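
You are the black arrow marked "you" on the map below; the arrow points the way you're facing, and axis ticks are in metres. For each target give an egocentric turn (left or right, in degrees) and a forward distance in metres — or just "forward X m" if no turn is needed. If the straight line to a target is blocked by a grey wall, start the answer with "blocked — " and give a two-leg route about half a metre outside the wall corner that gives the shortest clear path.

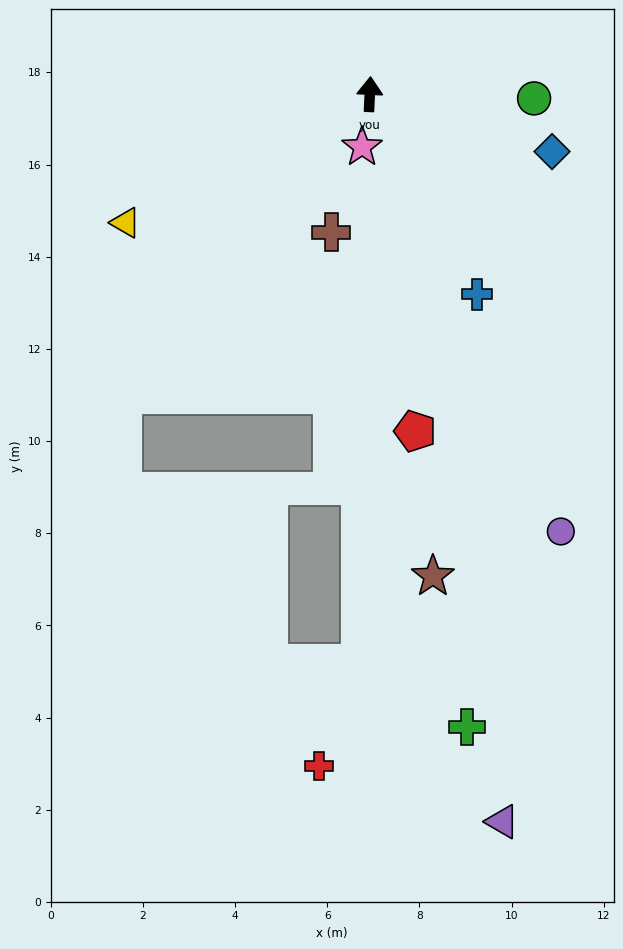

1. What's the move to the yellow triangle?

turn left 120°, forward 6.0 m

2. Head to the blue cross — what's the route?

turn right 149°, forward 4.9 m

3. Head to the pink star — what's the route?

turn left 174°, forward 1.2 m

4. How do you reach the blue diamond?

turn right 105°, forward 4.1 m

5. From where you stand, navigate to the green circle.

turn right 89°, forward 3.6 m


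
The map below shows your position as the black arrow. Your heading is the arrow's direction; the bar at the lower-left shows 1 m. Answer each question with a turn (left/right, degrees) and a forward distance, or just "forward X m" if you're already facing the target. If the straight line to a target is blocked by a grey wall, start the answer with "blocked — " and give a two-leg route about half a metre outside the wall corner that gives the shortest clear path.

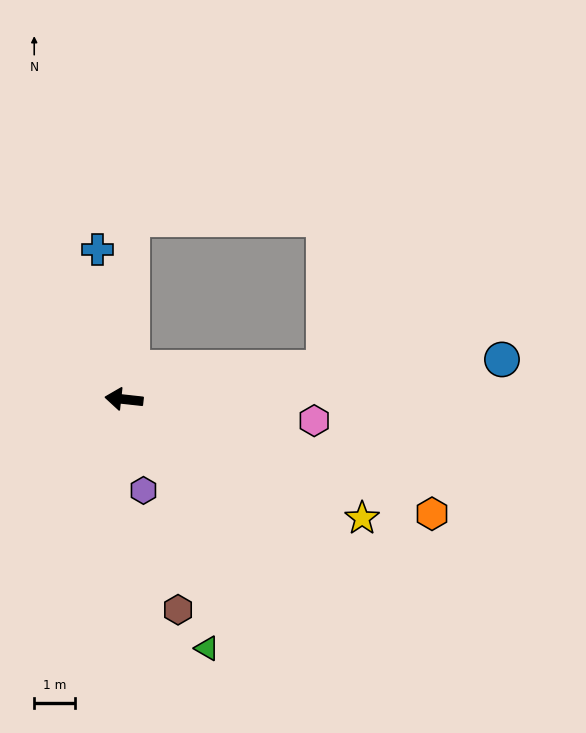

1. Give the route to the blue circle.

turn right 168°, forward 9.3 m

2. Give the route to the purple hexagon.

turn left 108°, forward 2.3 m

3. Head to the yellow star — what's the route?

turn left 160°, forward 6.5 m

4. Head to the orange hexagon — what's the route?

turn left 166°, forward 8.0 m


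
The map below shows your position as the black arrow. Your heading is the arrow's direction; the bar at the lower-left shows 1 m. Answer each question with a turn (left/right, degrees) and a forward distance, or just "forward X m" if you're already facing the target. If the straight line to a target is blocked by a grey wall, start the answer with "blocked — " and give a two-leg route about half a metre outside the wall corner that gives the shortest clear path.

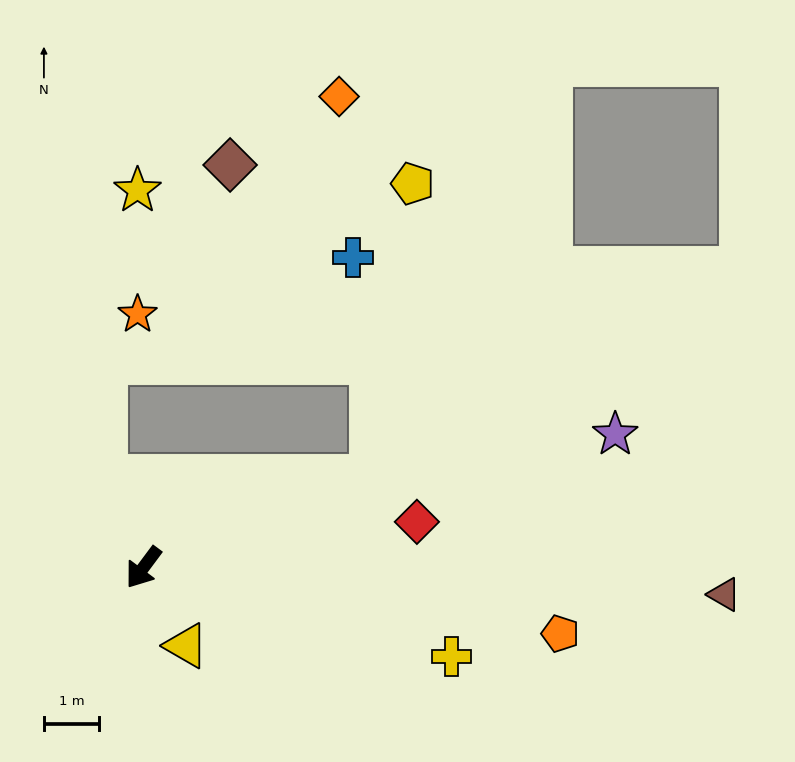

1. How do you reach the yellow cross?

turn left 111°, forward 5.8 m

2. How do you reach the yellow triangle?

turn left 65°, forward 1.6 m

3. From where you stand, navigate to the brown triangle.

turn left 124°, forward 10.5 m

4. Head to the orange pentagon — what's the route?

turn left 118°, forward 7.6 m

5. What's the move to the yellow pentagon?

blocked — turn left 148°, forward 4.4 m, then turn left 61°, forward 5.3 m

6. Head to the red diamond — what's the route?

turn left 136°, forward 5.0 m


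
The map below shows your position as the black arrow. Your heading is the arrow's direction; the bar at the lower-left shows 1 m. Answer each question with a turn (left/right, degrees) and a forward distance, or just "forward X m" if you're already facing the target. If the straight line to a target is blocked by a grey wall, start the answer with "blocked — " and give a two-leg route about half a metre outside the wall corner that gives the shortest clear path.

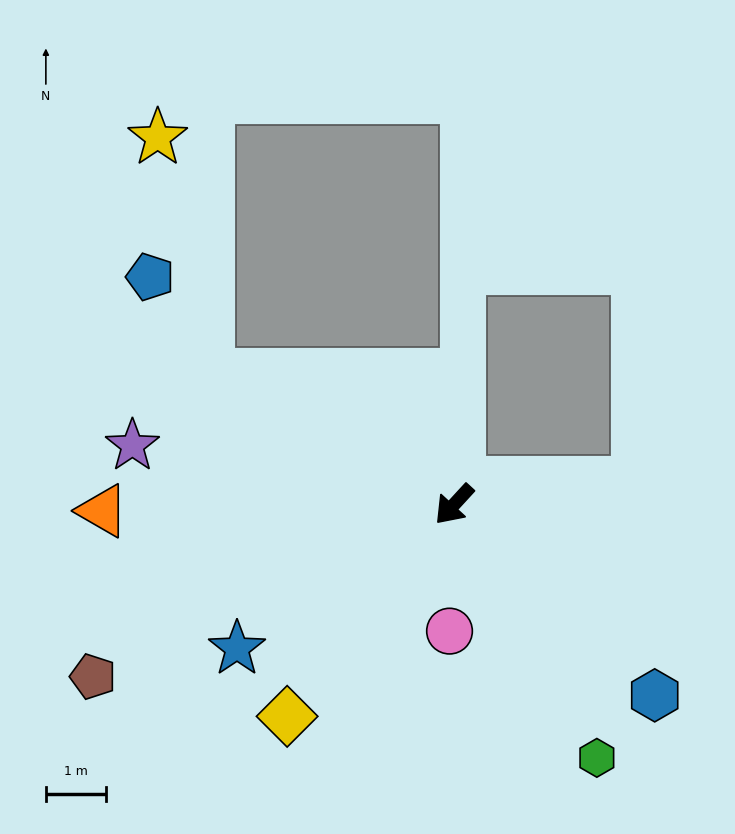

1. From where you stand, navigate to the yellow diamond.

turn left 4°, forward 4.5 m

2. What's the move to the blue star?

turn right 14°, forward 4.3 m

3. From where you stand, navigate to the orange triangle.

turn right 46°, forward 5.9 m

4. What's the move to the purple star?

turn right 58°, forward 5.5 m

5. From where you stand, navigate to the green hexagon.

turn left 72°, forward 4.9 m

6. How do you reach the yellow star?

blocked — turn right 75°, forward 4.6 m, then turn right 50°, forward 4.0 m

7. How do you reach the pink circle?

turn left 41°, forward 2.1 m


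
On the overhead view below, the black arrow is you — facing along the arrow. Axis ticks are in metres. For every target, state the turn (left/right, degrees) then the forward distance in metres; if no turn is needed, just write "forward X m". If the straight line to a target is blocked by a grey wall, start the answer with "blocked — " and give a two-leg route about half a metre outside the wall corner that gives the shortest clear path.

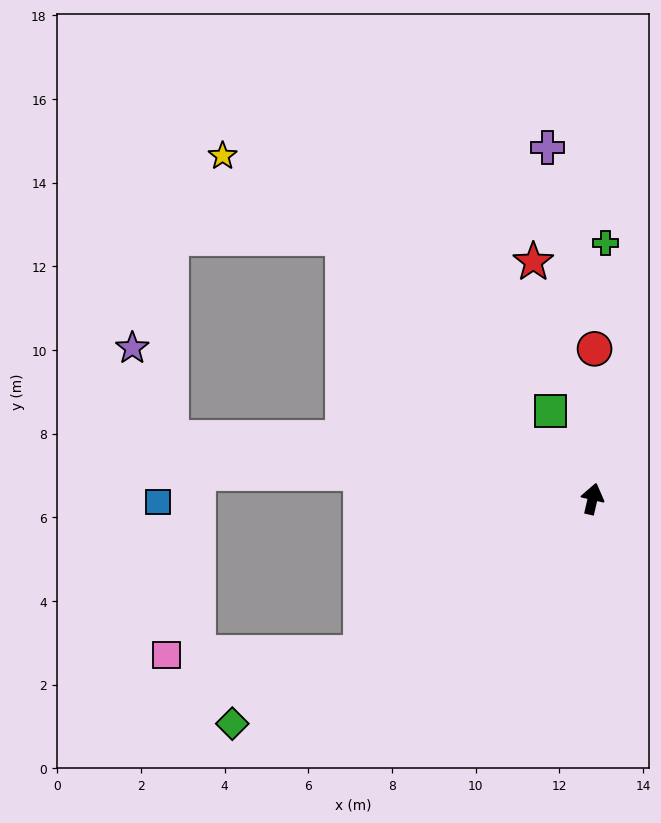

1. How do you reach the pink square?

blocked — turn left 136°, forward 6.6 m, then turn right 32°, forward 4.7 m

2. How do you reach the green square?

turn left 39°, forward 2.3 m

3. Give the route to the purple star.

blocked — turn left 95°, forward 10.2 m, then turn right 59°, forward 2.3 m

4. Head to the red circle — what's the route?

turn left 12°, forward 3.6 m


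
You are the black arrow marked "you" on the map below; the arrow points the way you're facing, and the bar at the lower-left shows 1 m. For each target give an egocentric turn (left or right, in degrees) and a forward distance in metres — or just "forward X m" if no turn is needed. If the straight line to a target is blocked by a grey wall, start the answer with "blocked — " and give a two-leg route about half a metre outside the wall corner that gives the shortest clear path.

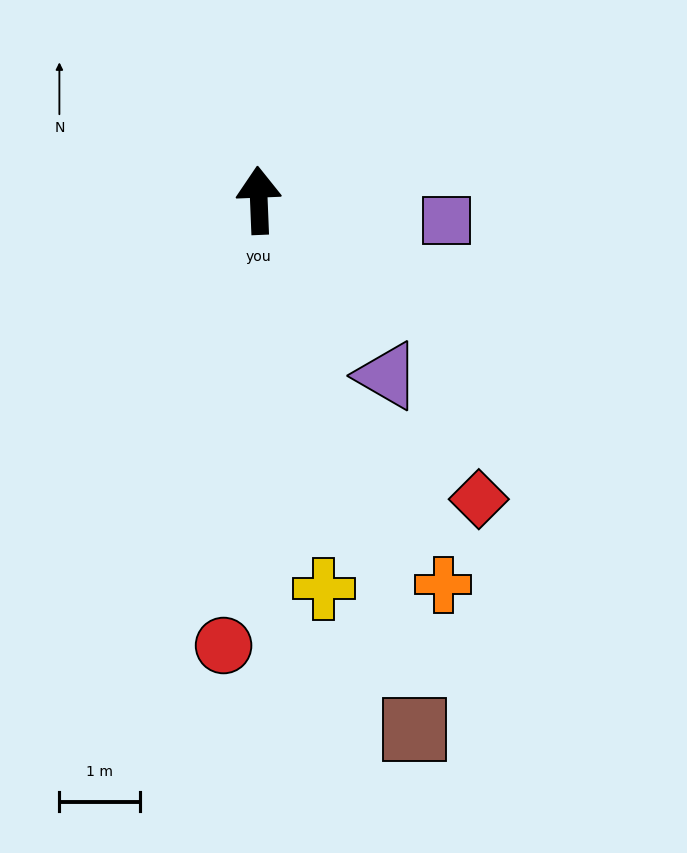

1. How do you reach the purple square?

turn right 98°, forward 2.4 m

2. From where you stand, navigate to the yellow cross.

turn right 173°, forward 4.9 m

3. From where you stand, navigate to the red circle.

turn left 173°, forward 5.6 m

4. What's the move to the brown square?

turn right 166°, forward 6.9 m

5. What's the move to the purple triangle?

turn right 146°, forward 2.7 m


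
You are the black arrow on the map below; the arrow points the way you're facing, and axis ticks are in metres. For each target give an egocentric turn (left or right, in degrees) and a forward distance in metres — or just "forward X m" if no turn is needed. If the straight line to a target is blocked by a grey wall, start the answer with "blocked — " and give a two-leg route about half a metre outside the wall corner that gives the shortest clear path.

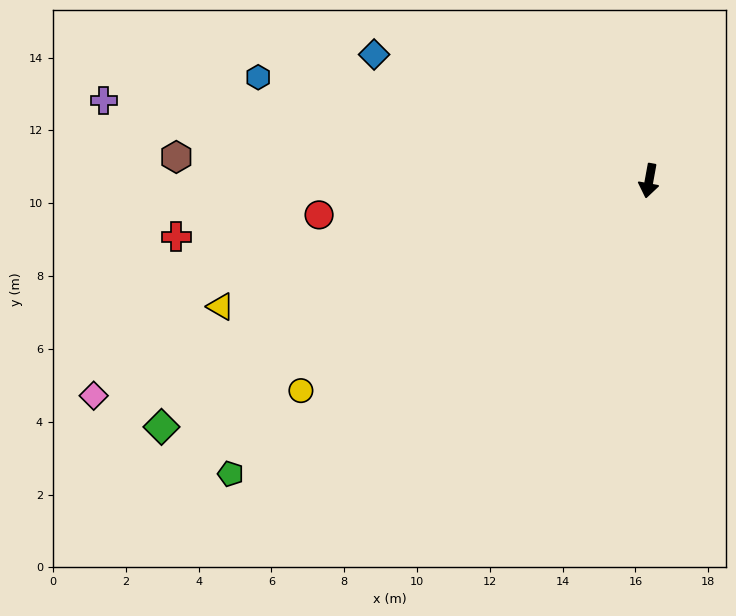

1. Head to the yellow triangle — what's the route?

turn right 63°, forward 12.3 m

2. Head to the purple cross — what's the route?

turn right 88°, forward 15.1 m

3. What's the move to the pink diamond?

turn right 59°, forward 16.4 m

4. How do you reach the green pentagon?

turn right 45°, forward 14.0 m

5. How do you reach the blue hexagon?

turn right 94°, forward 11.1 m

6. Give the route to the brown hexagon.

turn right 83°, forward 13.0 m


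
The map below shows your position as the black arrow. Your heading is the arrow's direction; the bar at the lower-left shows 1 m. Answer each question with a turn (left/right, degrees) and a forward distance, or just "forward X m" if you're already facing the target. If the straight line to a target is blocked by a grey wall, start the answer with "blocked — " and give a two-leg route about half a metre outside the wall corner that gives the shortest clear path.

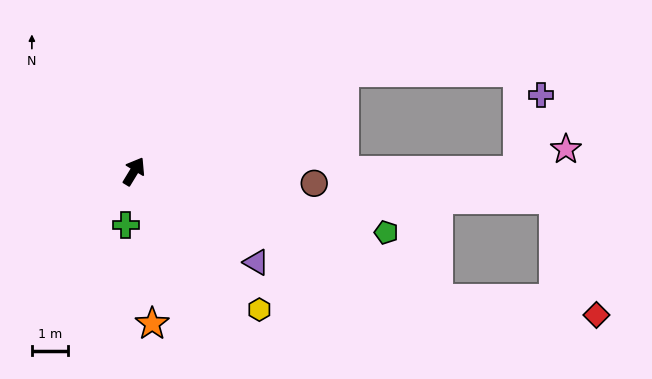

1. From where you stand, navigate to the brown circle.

turn right 63°, forward 5.0 m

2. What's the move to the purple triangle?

turn right 95°, forward 4.2 m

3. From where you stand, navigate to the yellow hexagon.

turn right 107°, forward 5.1 m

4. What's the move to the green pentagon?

turn right 72°, forward 7.1 m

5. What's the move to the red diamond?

blocked — turn right 81°, forward 9.1 m, then turn left 17°, forward 4.4 m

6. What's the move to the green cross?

turn right 158°, forward 1.5 m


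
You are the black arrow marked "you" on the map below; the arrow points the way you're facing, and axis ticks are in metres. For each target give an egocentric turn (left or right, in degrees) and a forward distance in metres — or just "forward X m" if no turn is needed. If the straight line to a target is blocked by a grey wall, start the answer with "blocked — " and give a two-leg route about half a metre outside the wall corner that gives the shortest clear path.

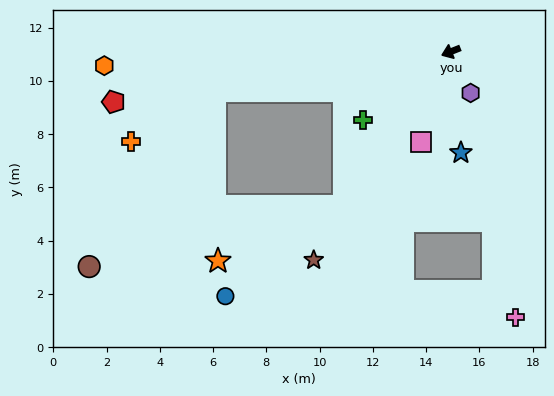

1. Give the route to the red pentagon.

turn right 13°, forward 12.8 m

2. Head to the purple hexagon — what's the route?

turn left 94°, forward 1.7 m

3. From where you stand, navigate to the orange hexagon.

turn right 19°, forward 13.0 m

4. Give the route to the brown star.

turn left 35°, forward 9.4 m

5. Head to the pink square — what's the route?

turn left 50°, forward 3.6 m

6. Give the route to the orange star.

blocked — turn left 34°, forward 7.0 m, then turn right 32°, forward 5.2 m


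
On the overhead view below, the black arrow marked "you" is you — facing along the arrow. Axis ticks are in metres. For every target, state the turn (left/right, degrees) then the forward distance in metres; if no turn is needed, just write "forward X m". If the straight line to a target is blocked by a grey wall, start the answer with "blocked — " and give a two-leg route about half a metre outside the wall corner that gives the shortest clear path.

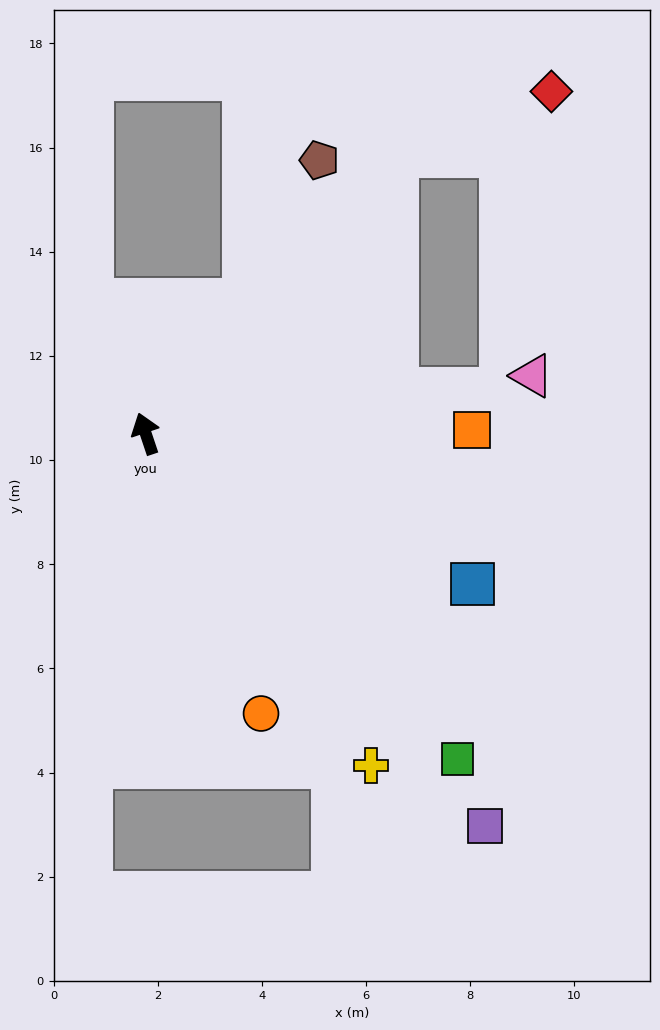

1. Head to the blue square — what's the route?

turn right 133°, forward 6.9 m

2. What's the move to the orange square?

turn right 108°, forward 6.3 m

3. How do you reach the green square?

turn right 155°, forward 8.7 m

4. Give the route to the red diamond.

blocked — turn right 61°, forward 7.2 m, then turn right 25°, forward 3.2 m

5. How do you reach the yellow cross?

turn right 164°, forward 7.7 m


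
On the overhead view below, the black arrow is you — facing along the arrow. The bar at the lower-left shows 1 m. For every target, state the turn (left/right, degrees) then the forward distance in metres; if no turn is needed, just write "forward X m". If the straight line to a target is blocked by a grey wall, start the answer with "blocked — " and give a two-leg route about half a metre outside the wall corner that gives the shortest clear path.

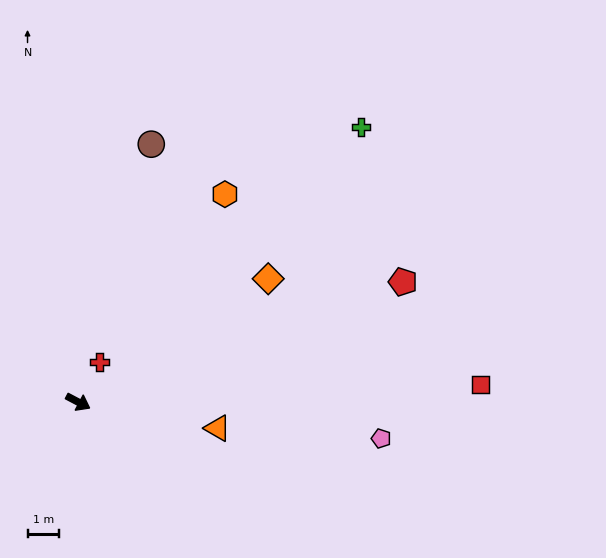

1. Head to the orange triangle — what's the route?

turn left 17°, forward 4.5 m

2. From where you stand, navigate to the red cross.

turn left 90°, forward 1.5 m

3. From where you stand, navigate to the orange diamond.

turn left 61°, forward 7.3 m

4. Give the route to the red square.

turn left 30°, forward 12.9 m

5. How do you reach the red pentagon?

turn left 48°, forward 11.1 m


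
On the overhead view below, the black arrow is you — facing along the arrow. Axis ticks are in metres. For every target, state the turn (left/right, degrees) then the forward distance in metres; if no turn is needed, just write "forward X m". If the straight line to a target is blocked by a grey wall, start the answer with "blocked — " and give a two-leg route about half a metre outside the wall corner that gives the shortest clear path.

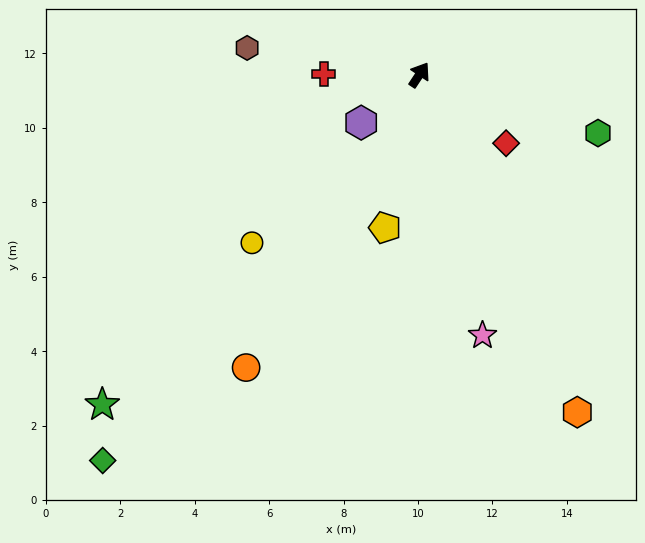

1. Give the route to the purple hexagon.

turn left 163°, forward 2.0 m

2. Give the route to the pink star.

turn right 133°, forward 7.2 m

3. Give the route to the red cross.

turn left 123°, forward 2.6 m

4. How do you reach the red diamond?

turn right 95°, forward 3.0 m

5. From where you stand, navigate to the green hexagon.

turn right 75°, forward 5.0 m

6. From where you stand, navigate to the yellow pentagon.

turn right 159°, forward 4.2 m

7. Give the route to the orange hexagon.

turn right 121°, forward 10.0 m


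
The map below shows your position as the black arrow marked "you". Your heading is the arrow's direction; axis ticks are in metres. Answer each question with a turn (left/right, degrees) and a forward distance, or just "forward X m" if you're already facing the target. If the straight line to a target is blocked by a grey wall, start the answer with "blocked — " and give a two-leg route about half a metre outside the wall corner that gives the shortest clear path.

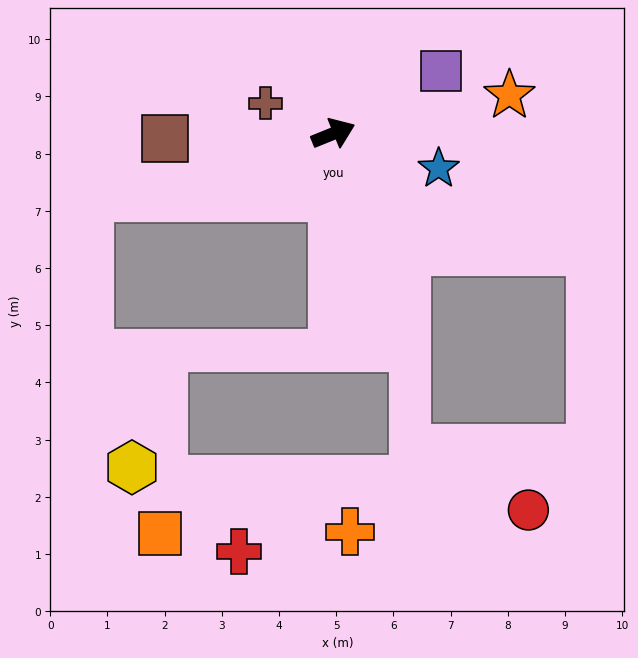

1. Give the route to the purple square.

turn left 8°, forward 2.2 m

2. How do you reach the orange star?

turn right 10°, forward 3.2 m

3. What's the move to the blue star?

turn right 40°, forward 1.9 m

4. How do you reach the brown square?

turn left 160°, forward 2.9 m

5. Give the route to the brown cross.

turn left 134°, forward 1.3 m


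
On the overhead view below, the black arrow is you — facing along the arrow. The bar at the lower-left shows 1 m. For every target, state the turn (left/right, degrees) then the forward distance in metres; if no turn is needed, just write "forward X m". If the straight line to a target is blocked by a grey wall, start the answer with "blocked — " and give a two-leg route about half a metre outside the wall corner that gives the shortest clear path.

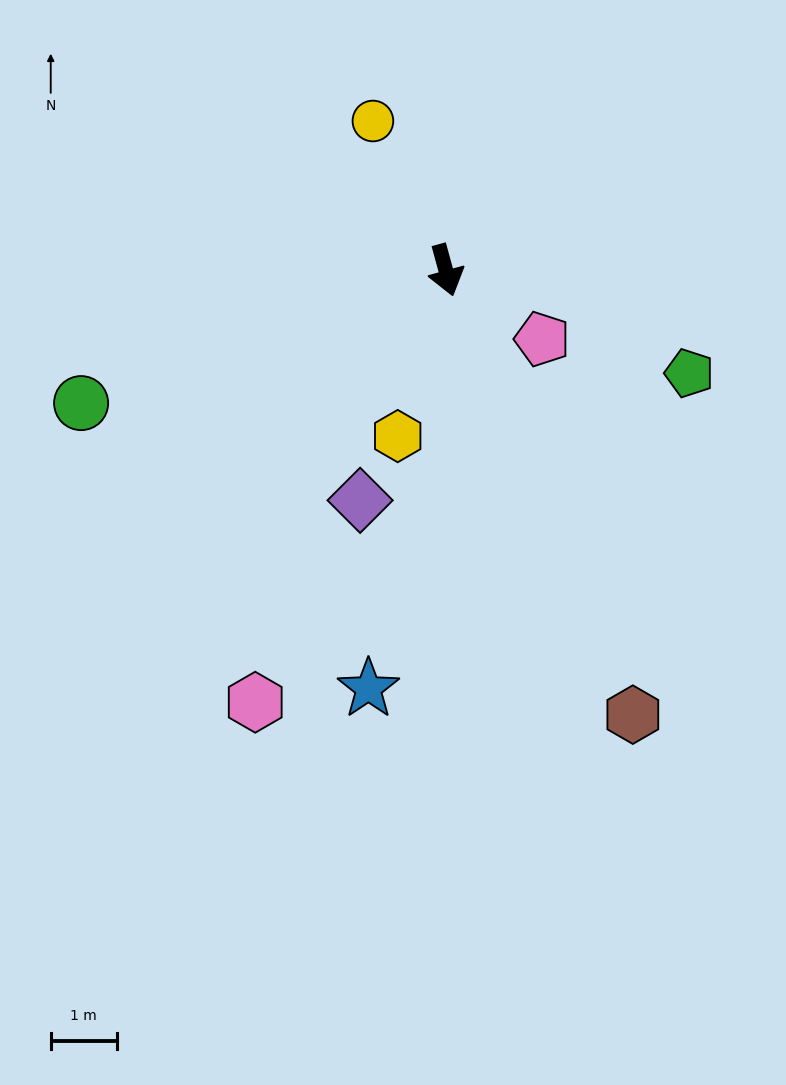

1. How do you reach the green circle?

turn right 85°, forward 5.9 m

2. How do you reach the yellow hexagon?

turn right 31°, forward 2.6 m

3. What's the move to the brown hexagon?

turn left 8°, forward 7.3 m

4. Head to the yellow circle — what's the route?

turn right 169°, forward 2.5 m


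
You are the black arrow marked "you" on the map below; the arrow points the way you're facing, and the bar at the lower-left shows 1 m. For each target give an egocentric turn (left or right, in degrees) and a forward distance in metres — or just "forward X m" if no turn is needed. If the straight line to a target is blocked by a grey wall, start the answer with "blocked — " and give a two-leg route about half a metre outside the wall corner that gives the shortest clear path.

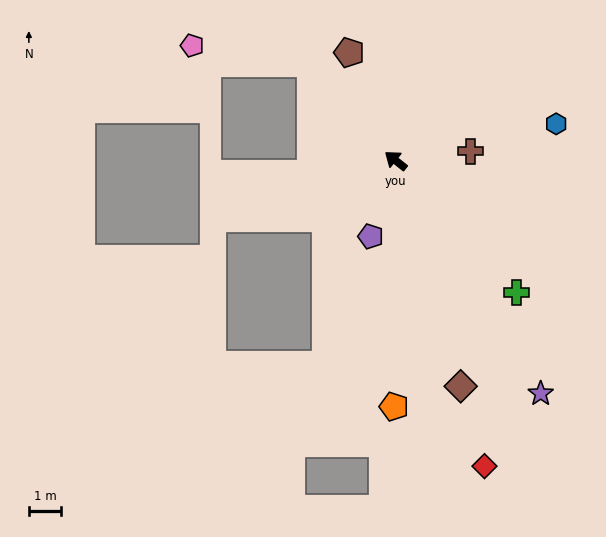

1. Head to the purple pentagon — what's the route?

turn left 110°, forward 2.5 m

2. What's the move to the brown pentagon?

turn right 28°, forward 3.6 m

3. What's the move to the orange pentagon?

turn left 128°, forward 7.6 m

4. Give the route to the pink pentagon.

blocked — turn right 10°, forward 4.0 m, then turn left 40°, forward 3.7 m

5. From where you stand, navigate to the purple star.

turn left 160°, forward 8.4 m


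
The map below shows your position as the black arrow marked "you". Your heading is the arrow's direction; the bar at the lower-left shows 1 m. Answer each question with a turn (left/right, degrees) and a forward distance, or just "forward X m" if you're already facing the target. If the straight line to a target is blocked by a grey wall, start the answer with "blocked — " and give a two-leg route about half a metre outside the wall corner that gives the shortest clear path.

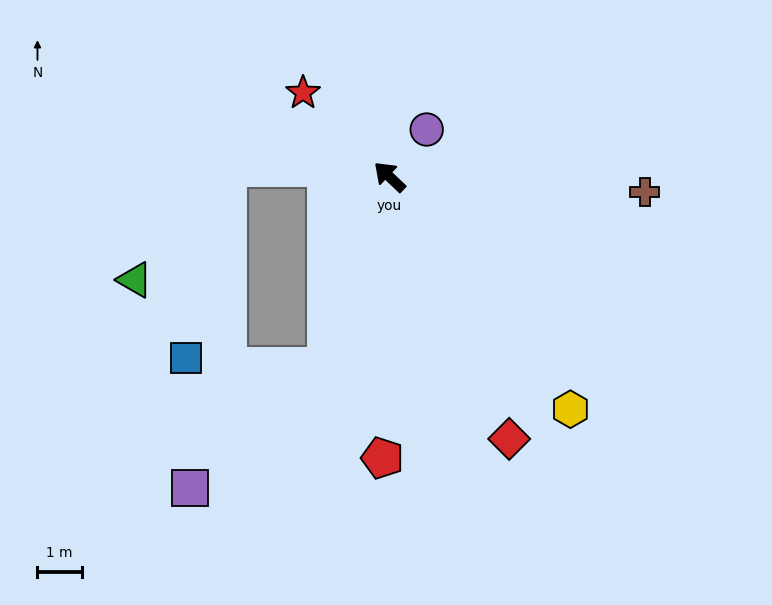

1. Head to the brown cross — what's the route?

turn right 140°, forward 5.8 m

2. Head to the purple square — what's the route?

blocked — turn left 115°, forward 4.5 m, then turn right 30°, forward 4.1 m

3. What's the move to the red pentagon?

turn left 132°, forward 6.4 m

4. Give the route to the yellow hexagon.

turn left 171°, forward 6.7 m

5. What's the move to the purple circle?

turn right 85°, forward 1.4 m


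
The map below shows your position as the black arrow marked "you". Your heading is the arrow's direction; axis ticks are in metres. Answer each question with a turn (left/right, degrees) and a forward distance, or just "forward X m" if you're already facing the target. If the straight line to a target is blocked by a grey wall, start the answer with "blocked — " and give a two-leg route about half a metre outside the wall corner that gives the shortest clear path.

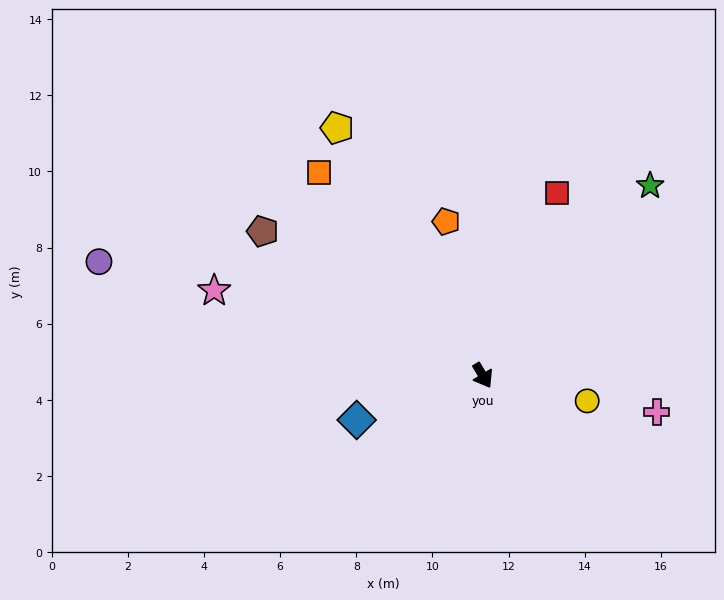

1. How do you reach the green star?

turn left 108°, forward 6.6 m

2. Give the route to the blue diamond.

turn right 101°, forward 3.5 m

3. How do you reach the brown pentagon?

turn right 154°, forward 6.9 m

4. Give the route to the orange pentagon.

turn left 163°, forward 4.2 m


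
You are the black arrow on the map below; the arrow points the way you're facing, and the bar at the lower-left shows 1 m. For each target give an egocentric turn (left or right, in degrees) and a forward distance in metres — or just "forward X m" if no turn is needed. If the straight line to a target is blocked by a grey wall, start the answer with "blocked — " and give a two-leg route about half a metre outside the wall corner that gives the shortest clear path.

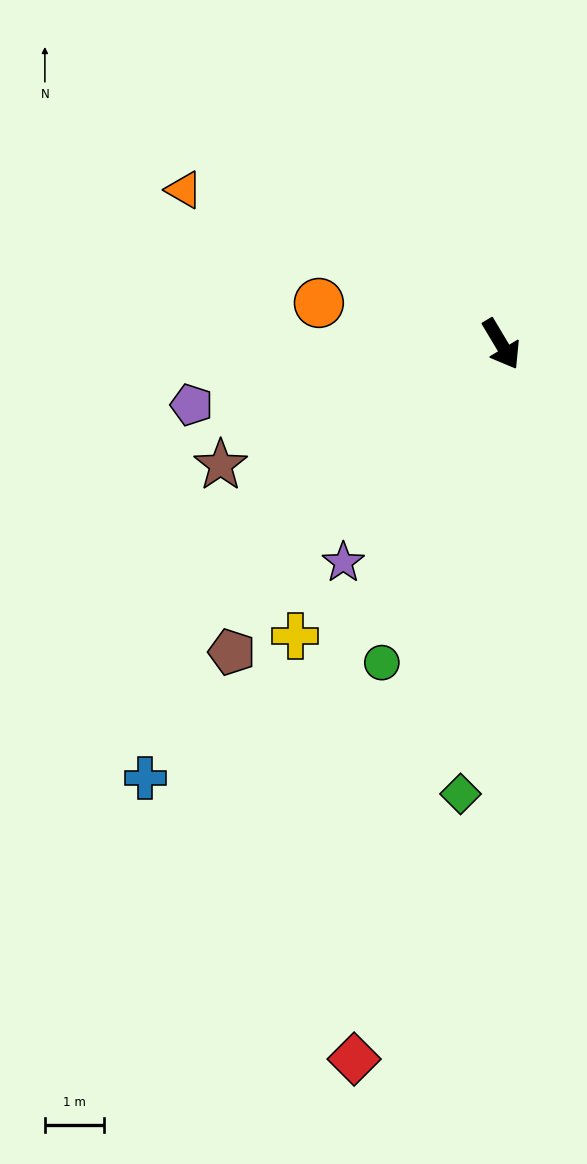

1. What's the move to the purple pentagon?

turn right 110°, forward 5.4 m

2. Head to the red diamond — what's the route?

turn right 42°, forward 12.4 m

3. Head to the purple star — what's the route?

turn right 67°, forward 4.6 m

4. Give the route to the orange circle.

turn right 134°, forward 3.2 m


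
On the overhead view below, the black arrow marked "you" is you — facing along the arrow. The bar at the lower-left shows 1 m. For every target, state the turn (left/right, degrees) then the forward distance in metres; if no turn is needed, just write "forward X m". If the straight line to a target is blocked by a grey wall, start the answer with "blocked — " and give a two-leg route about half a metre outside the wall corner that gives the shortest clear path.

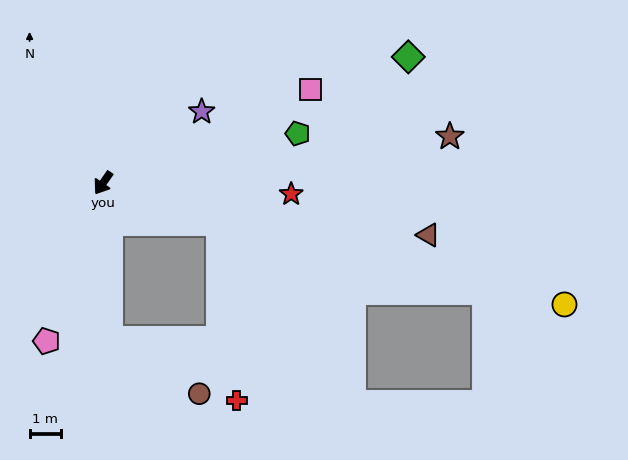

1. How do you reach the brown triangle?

turn left 115°, forward 10.5 m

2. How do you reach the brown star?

turn left 132°, forward 11.1 m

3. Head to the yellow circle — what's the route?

turn left 110°, forward 15.2 m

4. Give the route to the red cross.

blocked — turn left 106°, forward 3.9 m, then turn right 66°, forward 5.7 m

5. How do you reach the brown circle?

blocked — turn left 37°, forward 5.0 m, then turn left 56°, forward 3.3 m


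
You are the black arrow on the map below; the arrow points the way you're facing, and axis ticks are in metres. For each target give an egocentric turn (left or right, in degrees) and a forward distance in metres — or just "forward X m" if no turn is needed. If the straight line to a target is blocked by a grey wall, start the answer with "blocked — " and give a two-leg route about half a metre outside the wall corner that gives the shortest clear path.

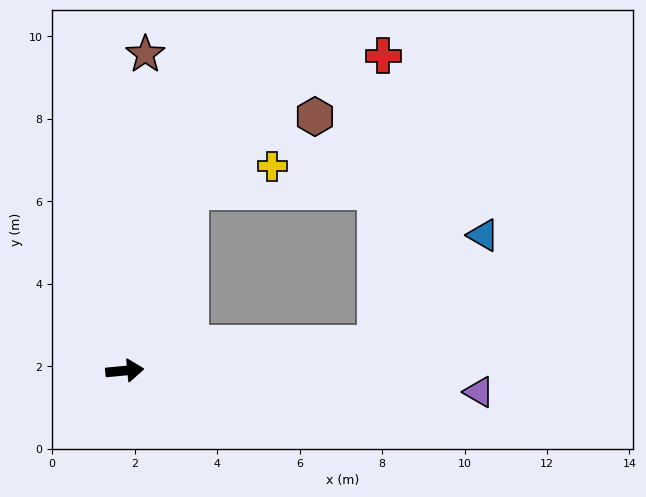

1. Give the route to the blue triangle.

blocked — forward 6.1 m, then turn left 39°, forward 3.7 m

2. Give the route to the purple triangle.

turn right 9°, forward 8.6 m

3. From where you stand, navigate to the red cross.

blocked — forward 6.1 m, then turn left 83°, forward 7.0 m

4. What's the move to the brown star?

turn left 81°, forward 7.7 m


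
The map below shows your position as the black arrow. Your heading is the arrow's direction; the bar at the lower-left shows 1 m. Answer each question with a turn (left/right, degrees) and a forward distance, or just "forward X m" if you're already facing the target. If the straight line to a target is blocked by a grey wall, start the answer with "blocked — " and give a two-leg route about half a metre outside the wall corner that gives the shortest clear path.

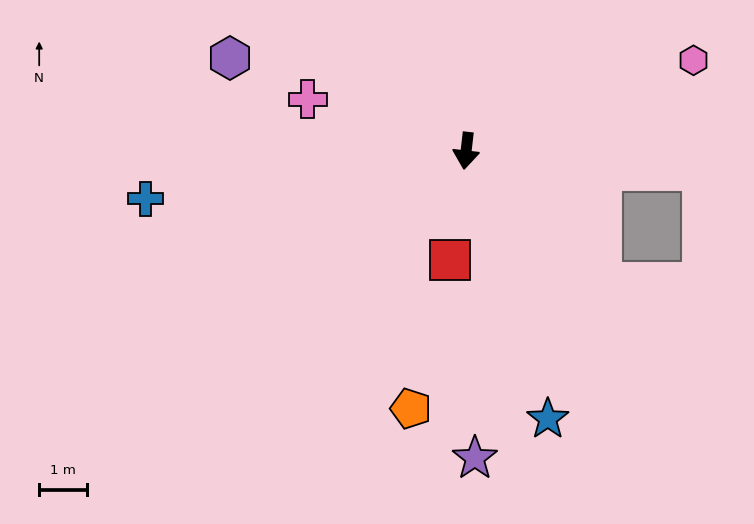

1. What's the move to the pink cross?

turn right 102°, forward 3.5 m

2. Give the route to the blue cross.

turn right 75°, forward 6.8 m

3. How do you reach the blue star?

turn left 23°, forward 5.9 m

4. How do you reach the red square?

forward 2.3 m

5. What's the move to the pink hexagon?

turn left 118°, forward 5.1 m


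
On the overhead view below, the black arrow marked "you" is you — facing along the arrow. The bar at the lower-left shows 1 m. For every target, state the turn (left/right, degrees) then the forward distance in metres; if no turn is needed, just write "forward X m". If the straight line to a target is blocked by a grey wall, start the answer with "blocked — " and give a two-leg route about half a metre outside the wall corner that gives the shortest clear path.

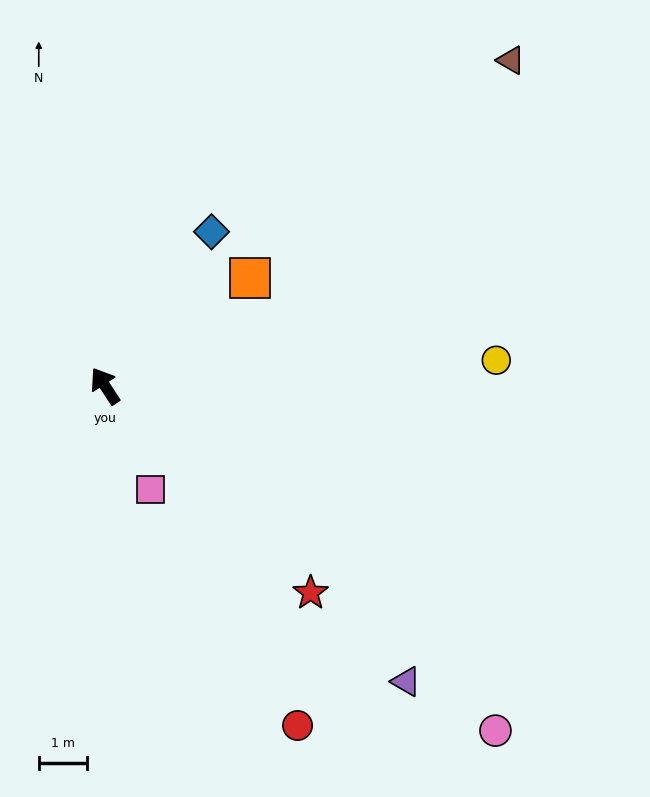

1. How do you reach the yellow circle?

turn right 119°, forward 8.2 m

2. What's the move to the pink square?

turn left 171°, forward 2.4 m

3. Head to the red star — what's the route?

turn right 168°, forward 6.1 m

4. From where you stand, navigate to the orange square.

turn right 87°, forward 3.8 m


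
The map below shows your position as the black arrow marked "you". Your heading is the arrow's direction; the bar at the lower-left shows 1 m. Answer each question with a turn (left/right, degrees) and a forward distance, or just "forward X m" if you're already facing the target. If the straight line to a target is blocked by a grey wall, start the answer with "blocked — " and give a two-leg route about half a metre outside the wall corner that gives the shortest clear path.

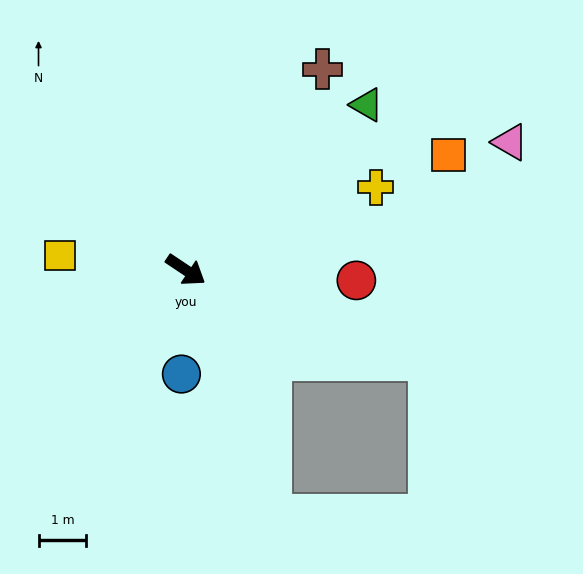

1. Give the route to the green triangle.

turn left 76°, forward 5.1 m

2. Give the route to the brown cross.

turn left 90°, forward 5.1 m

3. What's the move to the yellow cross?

turn left 57°, forward 4.3 m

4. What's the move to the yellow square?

turn right 153°, forward 2.6 m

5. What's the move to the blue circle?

turn right 59°, forward 2.2 m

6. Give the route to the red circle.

turn left 30°, forward 3.6 m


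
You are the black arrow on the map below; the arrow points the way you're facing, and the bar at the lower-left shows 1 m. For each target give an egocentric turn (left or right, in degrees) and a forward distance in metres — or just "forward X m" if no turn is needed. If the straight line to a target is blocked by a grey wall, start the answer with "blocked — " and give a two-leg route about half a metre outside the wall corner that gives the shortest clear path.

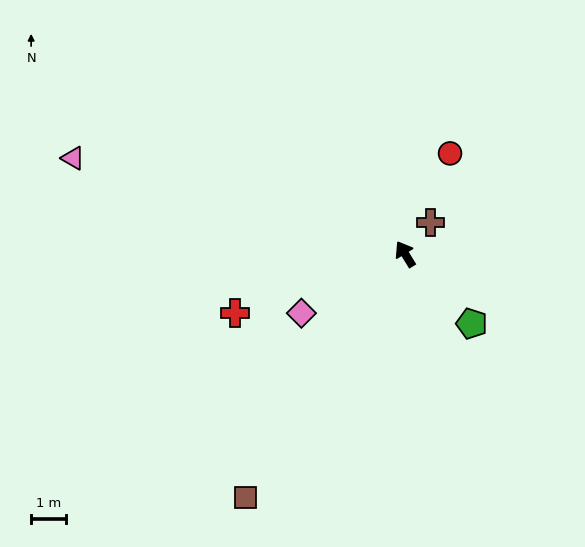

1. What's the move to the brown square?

turn left 115°, forward 8.4 m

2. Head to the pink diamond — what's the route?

turn left 88°, forward 3.5 m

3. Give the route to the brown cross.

turn right 71°, forward 1.2 m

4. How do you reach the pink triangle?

turn left 42°, forward 10.0 m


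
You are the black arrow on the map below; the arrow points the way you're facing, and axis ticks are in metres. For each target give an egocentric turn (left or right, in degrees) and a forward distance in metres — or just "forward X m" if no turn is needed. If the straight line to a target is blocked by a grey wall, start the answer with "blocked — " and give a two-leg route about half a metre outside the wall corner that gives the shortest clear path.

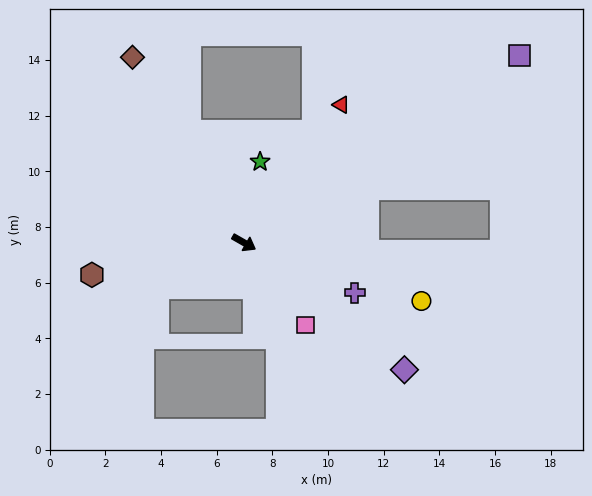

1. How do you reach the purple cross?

turn left 6°, forward 4.4 m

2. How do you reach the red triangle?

turn left 85°, forward 6.1 m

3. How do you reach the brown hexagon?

turn right 138°, forward 5.6 m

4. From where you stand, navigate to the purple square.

turn left 64°, forward 12.0 m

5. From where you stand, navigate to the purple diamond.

turn right 9°, forward 7.4 m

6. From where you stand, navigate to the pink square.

turn right 23°, forward 3.7 m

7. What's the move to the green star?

turn left 109°, forward 3.0 m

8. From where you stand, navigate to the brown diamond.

turn left 151°, forward 7.8 m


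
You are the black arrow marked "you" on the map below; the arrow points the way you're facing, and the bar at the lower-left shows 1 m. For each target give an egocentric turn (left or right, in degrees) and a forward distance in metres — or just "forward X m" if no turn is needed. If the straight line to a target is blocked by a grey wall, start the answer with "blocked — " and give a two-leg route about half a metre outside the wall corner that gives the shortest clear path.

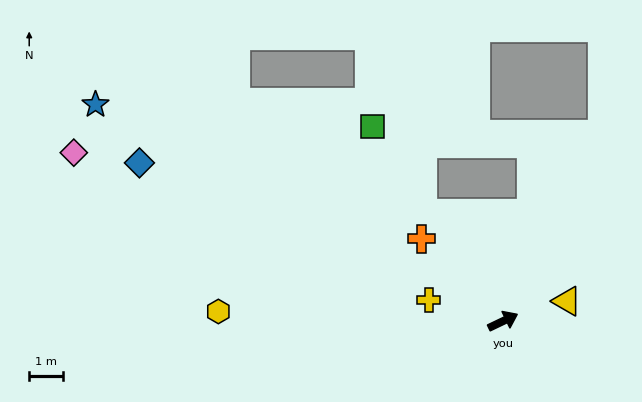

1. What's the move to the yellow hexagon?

turn left 152°, forward 8.5 m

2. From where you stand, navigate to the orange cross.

turn left 109°, forward 3.5 m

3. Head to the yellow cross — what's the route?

turn left 139°, forward 2.3 m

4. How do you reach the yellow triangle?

turn right 8°, forward 2.0 m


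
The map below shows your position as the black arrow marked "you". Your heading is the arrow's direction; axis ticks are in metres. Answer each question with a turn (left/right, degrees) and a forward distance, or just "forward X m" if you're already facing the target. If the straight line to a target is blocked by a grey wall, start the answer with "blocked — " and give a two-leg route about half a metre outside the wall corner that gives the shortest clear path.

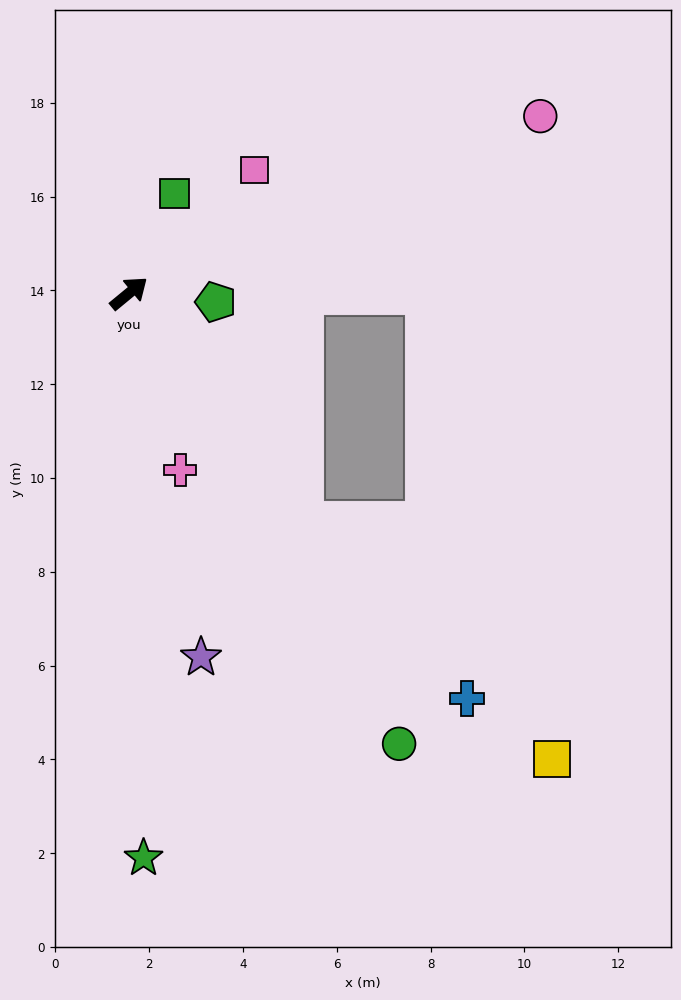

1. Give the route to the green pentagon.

turn right 45°, forward 1.9 m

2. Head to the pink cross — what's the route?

turn right 113°, forward 3.9 m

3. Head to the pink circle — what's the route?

turn right 16°, forward 9.6 m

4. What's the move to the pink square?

turn left 5°, forward 3.7 m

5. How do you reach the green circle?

turn right 99°, forward 11.2 m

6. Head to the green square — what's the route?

turn left 26°, forward 2.3 m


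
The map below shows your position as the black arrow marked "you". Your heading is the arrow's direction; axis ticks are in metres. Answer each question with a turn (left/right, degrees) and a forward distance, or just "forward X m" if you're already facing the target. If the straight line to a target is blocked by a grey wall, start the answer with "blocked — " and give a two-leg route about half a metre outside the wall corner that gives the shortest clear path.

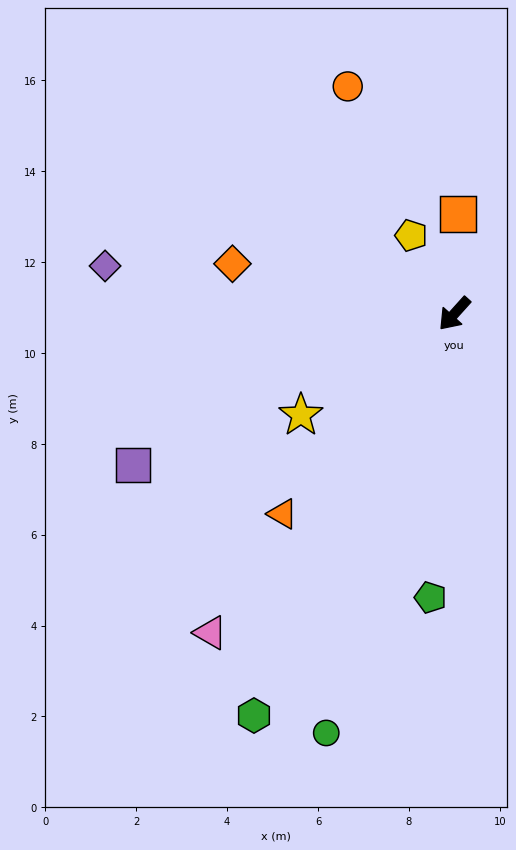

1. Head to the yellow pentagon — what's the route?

turn right 109°, forward 2.0 m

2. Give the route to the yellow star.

turn right 15°, forward 4.0 m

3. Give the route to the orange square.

turn right 140°, forward 2.2 m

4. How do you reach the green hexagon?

turn left 15°, forward 9.9 m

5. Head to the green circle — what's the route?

turn left 25°, forward 9.6 m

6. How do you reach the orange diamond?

turn right 61°, forward 5.0 m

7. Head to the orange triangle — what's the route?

forward 5.8 m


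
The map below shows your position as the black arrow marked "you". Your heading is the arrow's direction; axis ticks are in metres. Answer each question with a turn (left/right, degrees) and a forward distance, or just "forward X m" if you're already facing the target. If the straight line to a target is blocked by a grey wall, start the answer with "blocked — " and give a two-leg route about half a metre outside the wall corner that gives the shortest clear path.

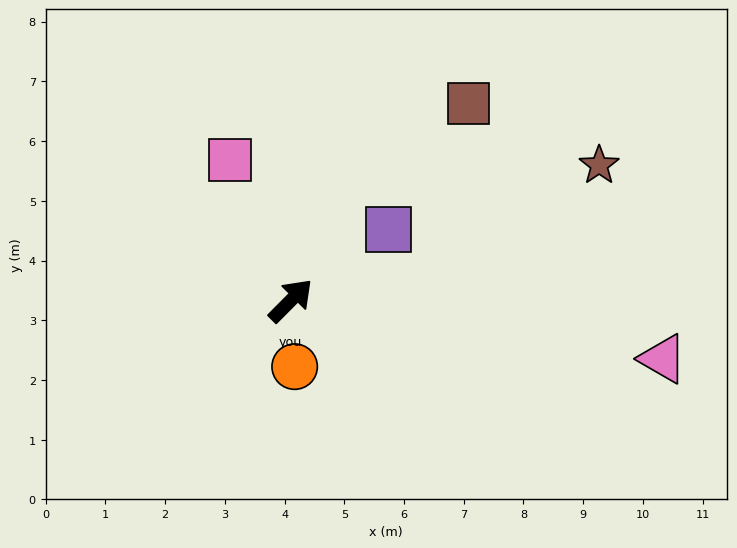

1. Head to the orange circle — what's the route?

turn right 132°, forward 1.1 m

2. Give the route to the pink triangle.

turn right 54°, forward 6.3 m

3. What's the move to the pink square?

turn left 68°, forward 2.6 m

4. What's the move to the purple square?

turn right 9°, forward 2.0 m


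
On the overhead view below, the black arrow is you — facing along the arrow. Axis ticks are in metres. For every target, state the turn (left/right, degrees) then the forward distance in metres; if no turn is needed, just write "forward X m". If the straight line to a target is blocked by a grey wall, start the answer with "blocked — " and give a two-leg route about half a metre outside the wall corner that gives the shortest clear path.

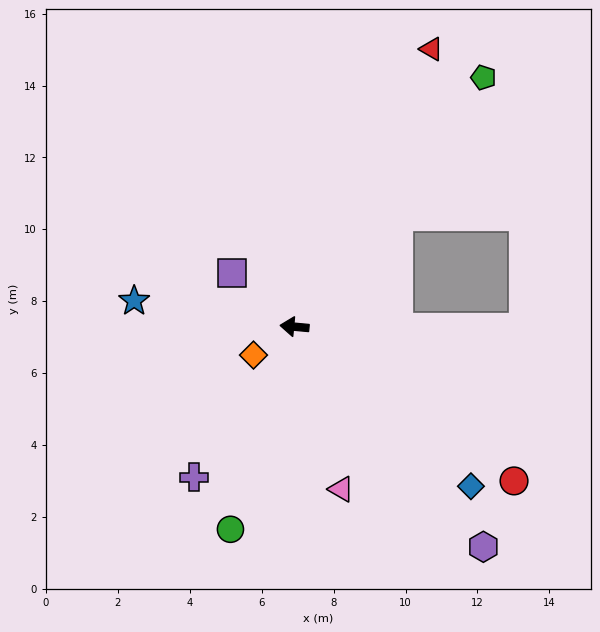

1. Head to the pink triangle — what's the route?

turn left 111°, forward 4.7 m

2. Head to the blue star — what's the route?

turn right 4°, forward 4.5 m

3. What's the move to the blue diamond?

turn left 143°, forward 6.6 m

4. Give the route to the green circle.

turn left 78°, forward 5.9 m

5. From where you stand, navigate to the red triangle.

turn right 111°, forward 8.6 m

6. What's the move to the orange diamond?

turn left 40°, forward 1.4 m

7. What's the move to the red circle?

turn left 150°, forward 7.5 m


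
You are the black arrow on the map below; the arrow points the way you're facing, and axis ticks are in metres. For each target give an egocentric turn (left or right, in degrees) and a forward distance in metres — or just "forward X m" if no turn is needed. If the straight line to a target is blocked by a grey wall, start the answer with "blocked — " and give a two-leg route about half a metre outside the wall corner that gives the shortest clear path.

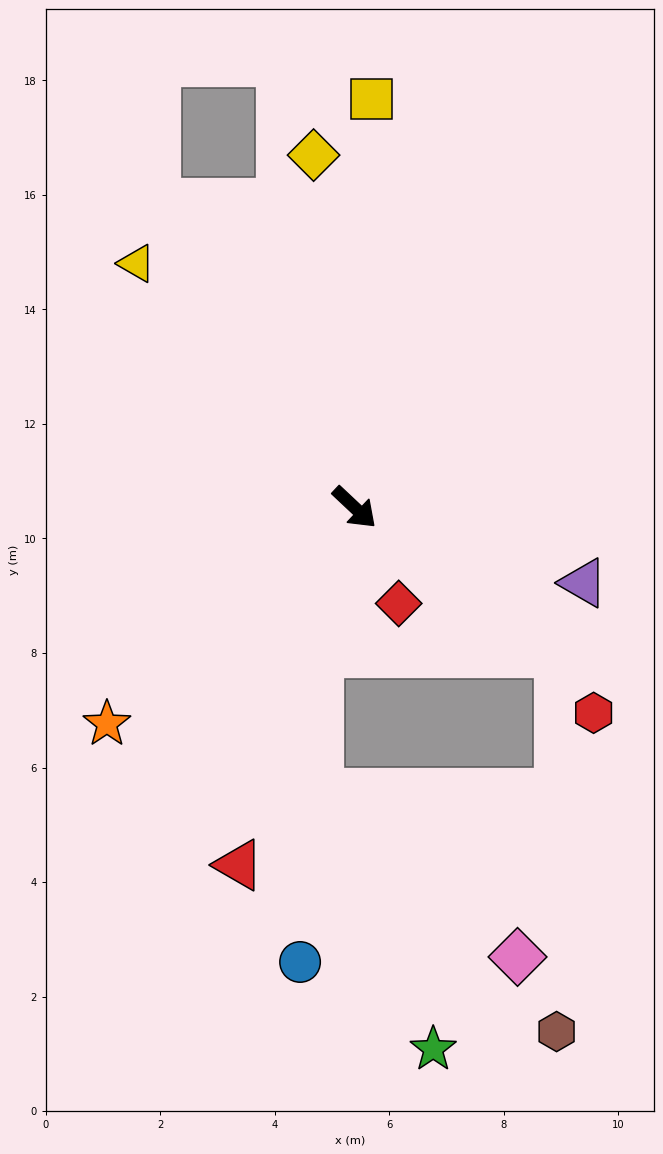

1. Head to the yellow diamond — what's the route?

turn left 140°, forward 6.2 m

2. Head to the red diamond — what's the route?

turn right 22°, forward 1.8 m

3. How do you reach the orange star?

turn right 96°, forward 5.7 m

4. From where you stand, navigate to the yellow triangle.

turn left 175°, forward 5.7 m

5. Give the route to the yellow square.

turn left 131°, forward 7.1 m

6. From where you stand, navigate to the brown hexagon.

blocked — turn left 8°, forward 4.4 m, then turn right 55°, forward 6.6 m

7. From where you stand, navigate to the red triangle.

turn right 65°, forward 6.6 m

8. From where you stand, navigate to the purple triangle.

turn left 25°, forward 4.2 m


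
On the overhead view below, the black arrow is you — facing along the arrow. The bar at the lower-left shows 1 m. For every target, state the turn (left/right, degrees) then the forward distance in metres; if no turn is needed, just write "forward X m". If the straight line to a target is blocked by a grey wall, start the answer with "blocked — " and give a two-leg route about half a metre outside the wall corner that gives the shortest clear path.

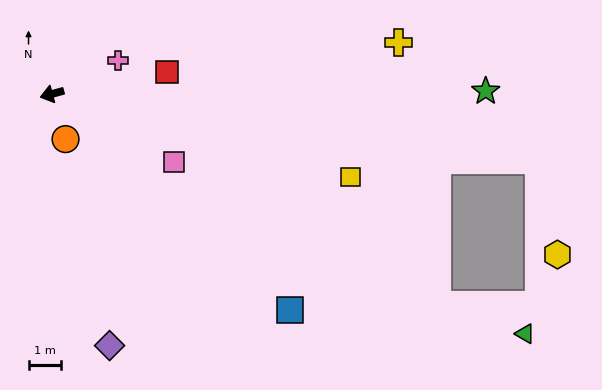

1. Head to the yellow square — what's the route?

turn left 149°, forward 9.6 m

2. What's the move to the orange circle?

turn left 91°, forward 1.5 m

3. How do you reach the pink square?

turn left 135°, forward 4.3 m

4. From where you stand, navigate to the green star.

turn left 165°, forward 13.4 m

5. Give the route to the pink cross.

turn right 169°, forward 2.3 m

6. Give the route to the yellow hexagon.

blocked — turn left 157°, forward 15.1 m, then turn right 71°, forward 2.9 m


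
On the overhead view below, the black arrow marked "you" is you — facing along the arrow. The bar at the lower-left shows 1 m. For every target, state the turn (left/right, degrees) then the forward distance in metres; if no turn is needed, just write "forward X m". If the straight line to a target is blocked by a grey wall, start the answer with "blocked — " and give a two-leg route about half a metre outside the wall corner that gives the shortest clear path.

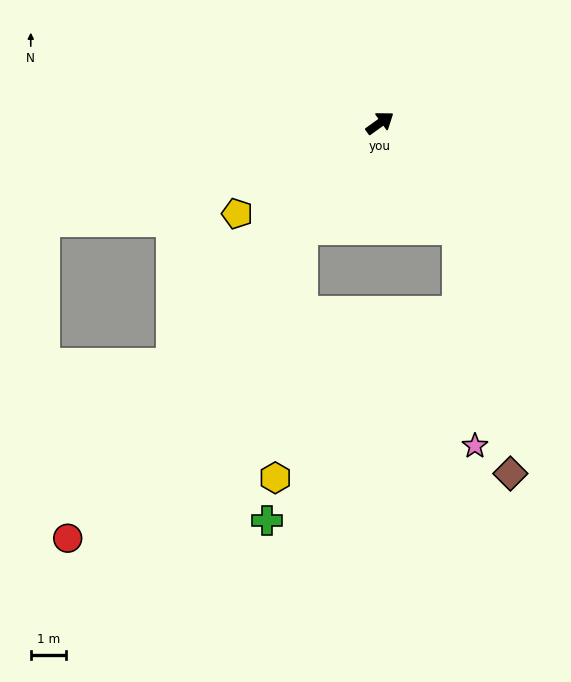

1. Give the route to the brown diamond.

blocked — turn right 90°, forward 3.7 m, then turn right 23°, forward 7.1 m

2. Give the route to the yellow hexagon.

blocked — turn right 161°, forward 3.7 m, then turn left 29°, forward 7.1 m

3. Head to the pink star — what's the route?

blocked — turn right 90°, forward 3.7 m, then turn right 31°, forward 6.2 m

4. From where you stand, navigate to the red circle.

turn right 163°, forward 14.7 m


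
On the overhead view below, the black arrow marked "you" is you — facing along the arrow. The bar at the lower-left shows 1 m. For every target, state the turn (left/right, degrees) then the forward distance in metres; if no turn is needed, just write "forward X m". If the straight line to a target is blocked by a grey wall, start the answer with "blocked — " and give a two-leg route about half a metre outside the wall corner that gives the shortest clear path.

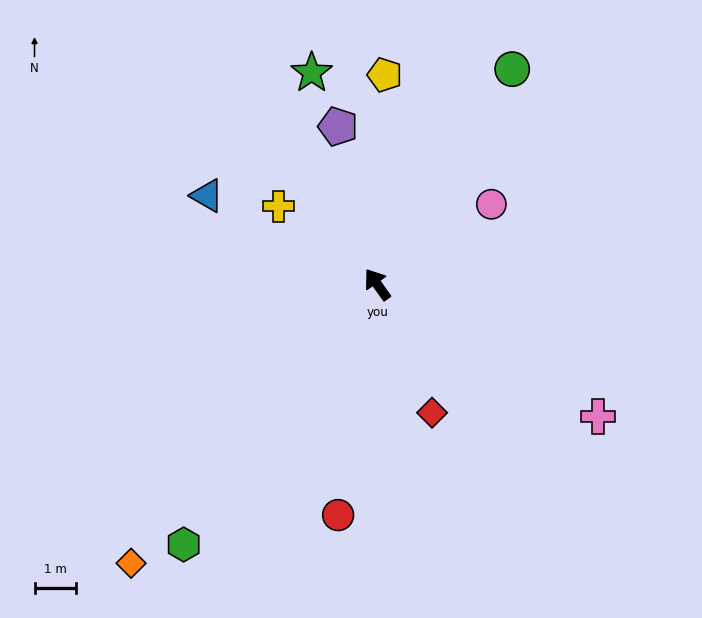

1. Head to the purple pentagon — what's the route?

turn right 21°, forward 3.9 m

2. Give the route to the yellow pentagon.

turn right 37°, forward 5.0 m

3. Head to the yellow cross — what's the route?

turn left 16°, forward 3.0 m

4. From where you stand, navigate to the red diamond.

turn left 168°, forward 3.3 m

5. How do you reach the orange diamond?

turn left 103°, forward 8.9 m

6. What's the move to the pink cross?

turn right 156°, forward 6.2 m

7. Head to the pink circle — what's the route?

turn right 90°, forward 3.3 m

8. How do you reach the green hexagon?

turn left 108°, forward 7.8 m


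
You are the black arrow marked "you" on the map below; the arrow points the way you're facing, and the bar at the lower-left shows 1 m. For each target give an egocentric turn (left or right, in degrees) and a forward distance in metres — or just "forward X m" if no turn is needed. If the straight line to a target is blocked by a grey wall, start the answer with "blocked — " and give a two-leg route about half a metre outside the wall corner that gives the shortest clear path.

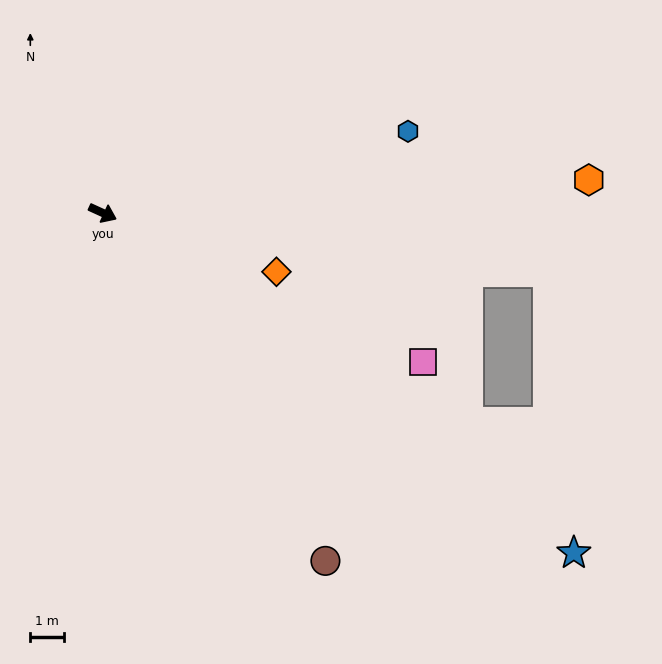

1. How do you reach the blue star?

turn right 11°, forward 17.1 m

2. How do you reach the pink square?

forward 10.4 m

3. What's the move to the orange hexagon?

turn left 28°, forward 14.3 m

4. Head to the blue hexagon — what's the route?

turn left 40°, forward 9.3 m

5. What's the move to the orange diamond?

turn left 6°, forward 5.4 m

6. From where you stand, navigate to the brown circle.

turn right 33°, forward 12.2 m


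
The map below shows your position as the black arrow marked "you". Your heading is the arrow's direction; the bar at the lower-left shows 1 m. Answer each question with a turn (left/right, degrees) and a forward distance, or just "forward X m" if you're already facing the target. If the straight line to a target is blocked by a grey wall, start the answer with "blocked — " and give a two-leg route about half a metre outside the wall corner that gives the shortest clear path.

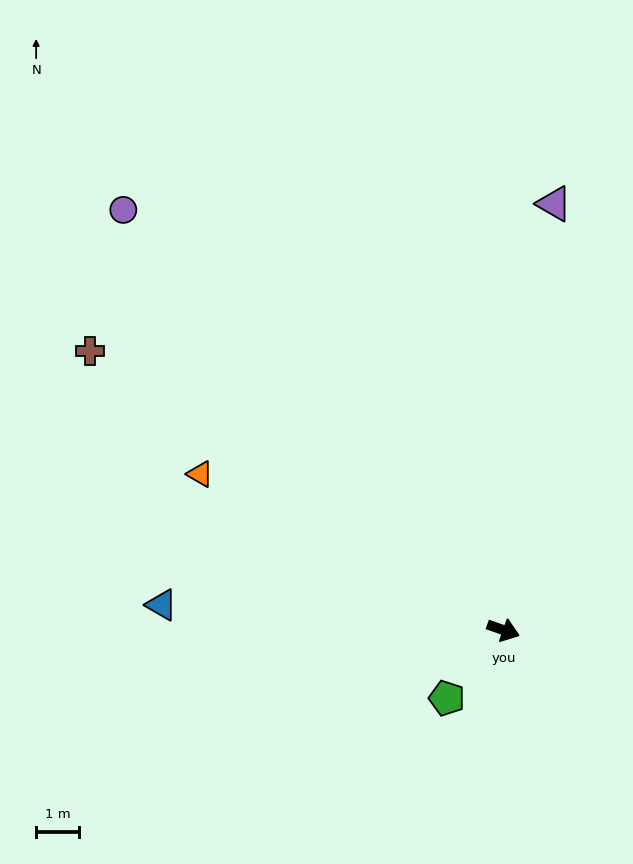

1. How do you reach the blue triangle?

turn right 165°, forward 8.1 m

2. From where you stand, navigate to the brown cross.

turn left 165°, forward 11.7 m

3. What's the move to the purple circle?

turn left 152°, forward 13.3 m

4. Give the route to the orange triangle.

turn left 172°, forward 8.0 m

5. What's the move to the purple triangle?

turn left 103°, forward 10.1 m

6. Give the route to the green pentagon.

turn right 110°, forward 2.1 m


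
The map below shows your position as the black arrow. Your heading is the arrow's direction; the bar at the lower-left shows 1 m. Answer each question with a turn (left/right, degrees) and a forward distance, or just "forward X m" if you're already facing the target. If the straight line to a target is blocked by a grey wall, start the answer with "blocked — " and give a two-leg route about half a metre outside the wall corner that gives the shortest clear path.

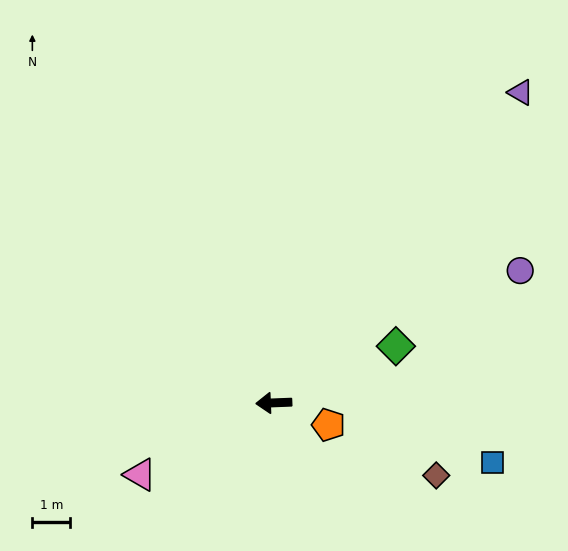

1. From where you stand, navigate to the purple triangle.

turn right 131°, forward 10.5 m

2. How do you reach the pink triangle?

turn left 26°, forward 4.0 m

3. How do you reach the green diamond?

turn right 157°, forward 3.6 m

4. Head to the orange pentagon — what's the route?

turn left 156°, forward 1.6 m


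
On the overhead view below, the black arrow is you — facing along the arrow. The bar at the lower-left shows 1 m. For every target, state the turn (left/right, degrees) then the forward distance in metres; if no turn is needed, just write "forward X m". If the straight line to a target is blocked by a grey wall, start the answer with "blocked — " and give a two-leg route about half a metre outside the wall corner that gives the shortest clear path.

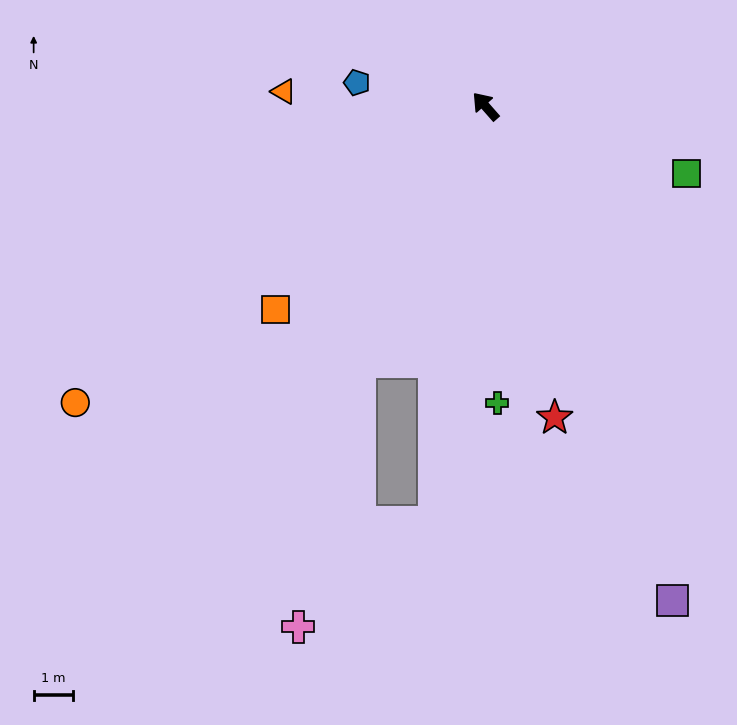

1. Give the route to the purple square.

turn left 159°, forward 13.5 m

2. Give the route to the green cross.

turn left 141°, forward 7.6 m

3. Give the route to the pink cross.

blocked — turn left 112°, forward 7.3 m, then turn left 14°, forward 7.0 m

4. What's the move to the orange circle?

turn left 85°, forward 13.0 m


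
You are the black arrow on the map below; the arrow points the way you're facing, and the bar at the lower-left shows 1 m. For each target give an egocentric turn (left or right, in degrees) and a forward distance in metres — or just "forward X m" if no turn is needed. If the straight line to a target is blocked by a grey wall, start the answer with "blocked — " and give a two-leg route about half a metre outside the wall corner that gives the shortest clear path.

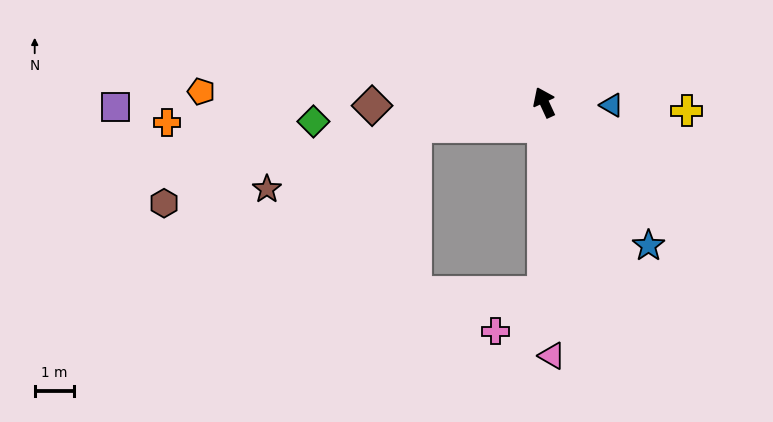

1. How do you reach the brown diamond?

turn left 66°, forward 4.3 m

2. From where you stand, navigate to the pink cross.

blocked — turn left 155°, forward 4.8 m, then turn right 51°, forward 1.6 m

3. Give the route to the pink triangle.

turn left 157°, forward 6.4 m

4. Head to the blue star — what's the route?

turn right 169°, forward 4.5 m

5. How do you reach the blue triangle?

turn right 117°, forward 1.7 m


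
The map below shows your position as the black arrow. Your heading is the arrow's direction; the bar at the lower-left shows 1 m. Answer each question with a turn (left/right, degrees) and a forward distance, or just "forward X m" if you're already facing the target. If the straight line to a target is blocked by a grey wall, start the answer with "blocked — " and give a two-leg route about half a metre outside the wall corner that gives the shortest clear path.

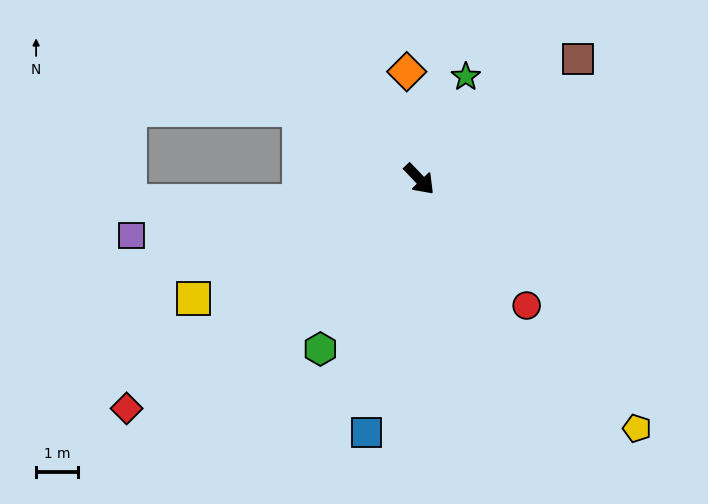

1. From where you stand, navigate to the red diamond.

turn right 95°, forward 8.8 m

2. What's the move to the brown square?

turn left 84°, forward 4.7 m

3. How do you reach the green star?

turn left 112°, forward 2.7 m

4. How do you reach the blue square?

turn right 55°, forward 6.2 m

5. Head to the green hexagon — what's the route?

turn right 74°, forward 4.7 m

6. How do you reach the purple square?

turn right 122°, forward 7.0 m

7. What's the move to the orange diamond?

turn left 143°, forward 2.6 m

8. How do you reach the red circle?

turn right 3°, forward 3.9 m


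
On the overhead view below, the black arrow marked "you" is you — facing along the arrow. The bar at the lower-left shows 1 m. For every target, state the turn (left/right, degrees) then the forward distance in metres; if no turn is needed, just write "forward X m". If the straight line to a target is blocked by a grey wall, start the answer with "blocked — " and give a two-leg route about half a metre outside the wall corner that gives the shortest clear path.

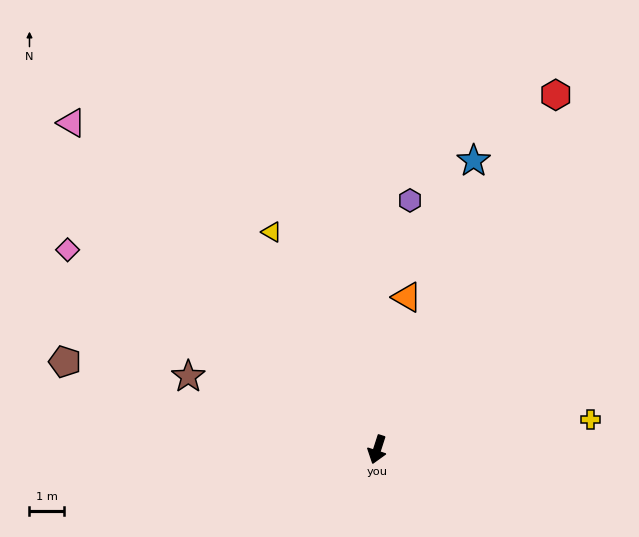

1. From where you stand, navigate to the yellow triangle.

turn right 136°, forward 7.1 m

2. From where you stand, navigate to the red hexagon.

turn left 171°, forward 11.7 m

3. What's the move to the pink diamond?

turn right 105°, forward 10.8 m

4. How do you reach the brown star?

turn right 93°, forward 6.0 m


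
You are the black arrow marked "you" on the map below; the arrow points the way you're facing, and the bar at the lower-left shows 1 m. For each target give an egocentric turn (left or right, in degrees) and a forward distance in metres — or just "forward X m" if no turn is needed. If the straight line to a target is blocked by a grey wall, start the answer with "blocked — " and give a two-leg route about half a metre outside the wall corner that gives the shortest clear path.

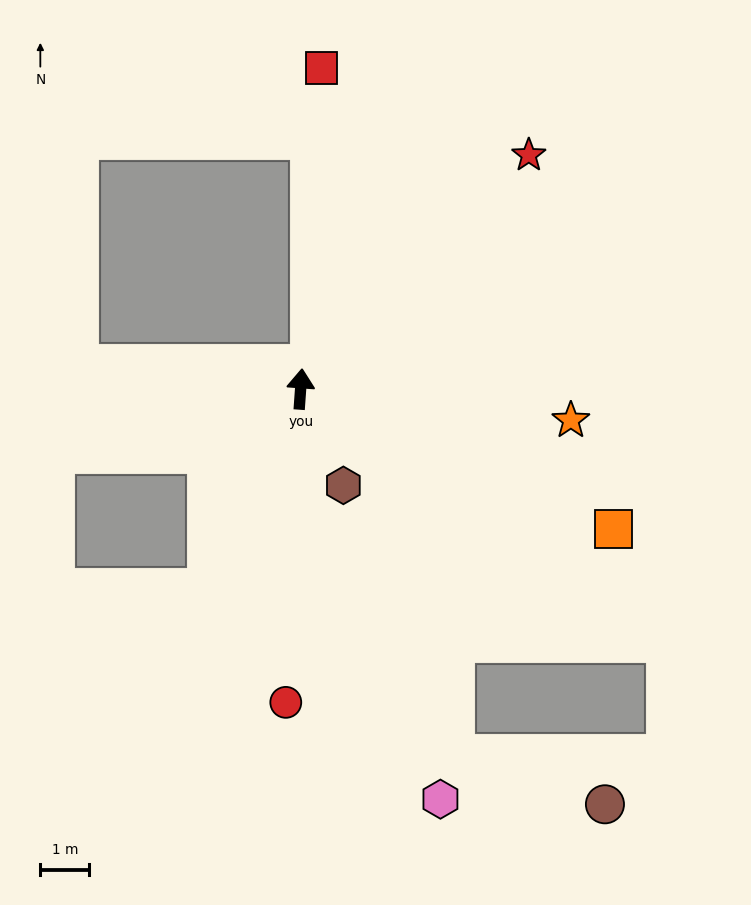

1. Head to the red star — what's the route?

turn right 40°, forward 6.7 m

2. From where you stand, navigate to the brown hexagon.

turn right 152°, forward 2.2 m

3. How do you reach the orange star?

turn right 93°, forward 5.6 m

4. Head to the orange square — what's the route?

turn right 110°, forward 7.0 m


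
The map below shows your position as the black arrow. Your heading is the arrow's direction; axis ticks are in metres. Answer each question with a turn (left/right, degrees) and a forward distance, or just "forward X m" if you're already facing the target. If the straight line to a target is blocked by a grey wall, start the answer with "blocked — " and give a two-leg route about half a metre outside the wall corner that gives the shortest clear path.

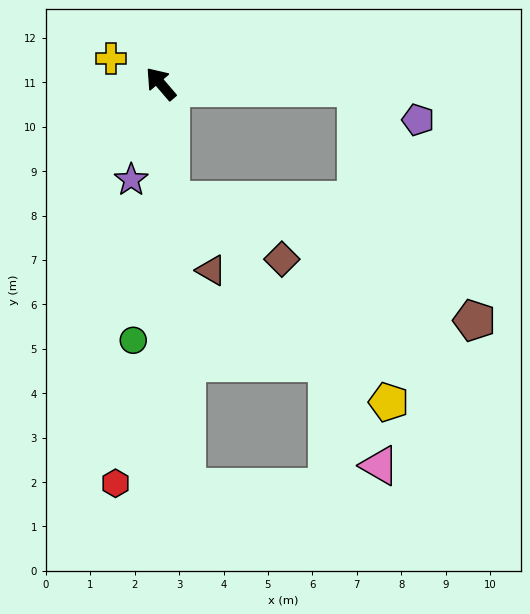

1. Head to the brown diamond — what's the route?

blocked — turn left 144°, forward 2.6 m, then turn left 57°, forward 2.8 m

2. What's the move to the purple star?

turn left 122°, forward 2.3 m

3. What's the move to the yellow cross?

turn left 23°, forward 1.3 m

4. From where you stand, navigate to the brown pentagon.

blocked — turn right 132°, forward 4.4 m, then turn right 62°, forward 5.9 m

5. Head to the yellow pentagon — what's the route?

blocked — turn right 132°, forward 4.4 m, then turn right 83°, forward 7.1 m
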